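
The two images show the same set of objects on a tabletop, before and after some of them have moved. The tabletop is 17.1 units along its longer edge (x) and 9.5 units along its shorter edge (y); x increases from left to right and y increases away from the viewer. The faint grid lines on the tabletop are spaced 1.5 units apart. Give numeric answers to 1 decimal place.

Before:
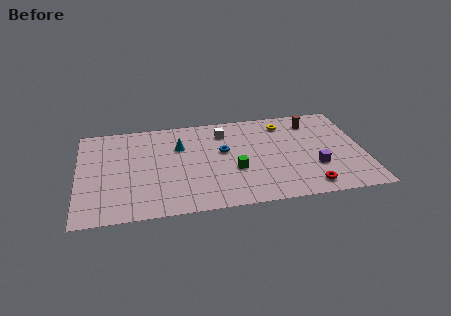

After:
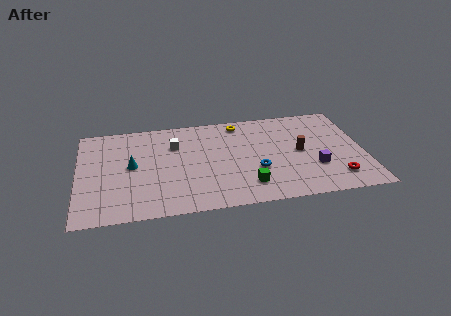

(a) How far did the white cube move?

3.1

The white cube was near (8.8, 7.5) before and (5.8, 6.7) after, so it travelled √(3.0² + 0.8²) ≈ 3.1 units.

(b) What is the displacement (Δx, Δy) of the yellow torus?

(-2.7, 0.5)

From the two frames, the yellow torus sits at roughly (12.5, 7.8) before and (9.8, 8.3) after.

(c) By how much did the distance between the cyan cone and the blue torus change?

+4.8

Before: roughly 2.8 units apart; after: 7.6. That's 4.8 units further apart.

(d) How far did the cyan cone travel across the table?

3.3

From (6.1, 6.5) to (3.2, 5.0), the cyan cone covered √(2.9² + 1.5²) ≈ 3.3 units.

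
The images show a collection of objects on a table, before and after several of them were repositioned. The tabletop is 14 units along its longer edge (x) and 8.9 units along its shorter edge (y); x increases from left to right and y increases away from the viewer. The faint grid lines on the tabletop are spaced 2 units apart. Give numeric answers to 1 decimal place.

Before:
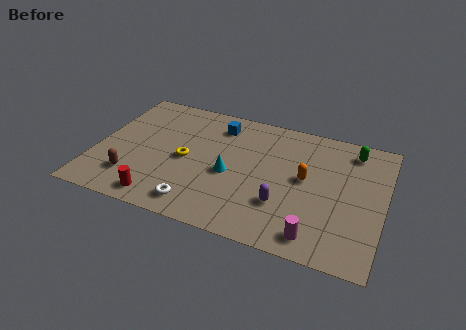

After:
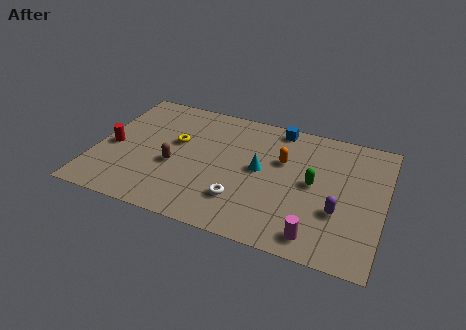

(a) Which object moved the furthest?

the red cylinder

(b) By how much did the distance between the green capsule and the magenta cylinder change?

-3.0

Before: roughly 6.4 units apart; after: 3.4. That's 3.0 units closer together.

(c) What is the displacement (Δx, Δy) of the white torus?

(2.0, 1.0)

The white torus was at about (5.3, 1.3) and moved to about (7.3, 2.3).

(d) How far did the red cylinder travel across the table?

4.0

The red cylinder was near (3.5, 1.1) before and (0.8, 4.0) after, so it travelled √(2.7² + 2.9²) ≈ 4.0 units.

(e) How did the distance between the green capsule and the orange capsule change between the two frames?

-1.5

They were about 3.4 units apart before and 1.9 after — 1.5 units closer together.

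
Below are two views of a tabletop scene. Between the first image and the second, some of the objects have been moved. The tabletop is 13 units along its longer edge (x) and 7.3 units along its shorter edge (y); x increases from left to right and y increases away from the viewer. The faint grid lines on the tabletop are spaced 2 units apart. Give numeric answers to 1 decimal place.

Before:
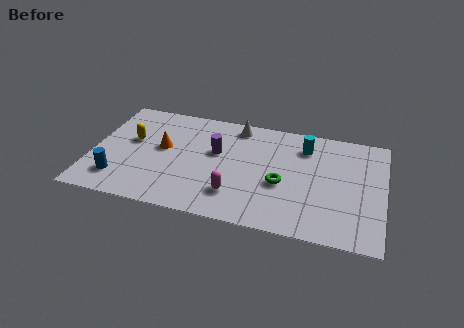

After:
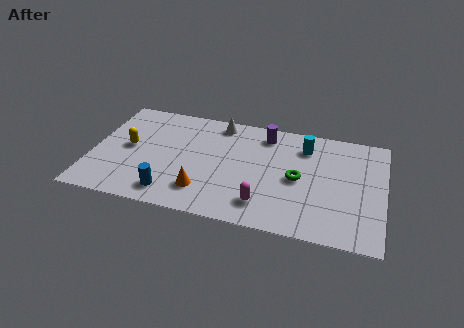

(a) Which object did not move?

the cyan cylinder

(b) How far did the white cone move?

0.8

The white cone was near (6.3, 6.4) before and (5.5, 6.4) after, so it travelled √(0.8² + 0.0²) ≈ 0.8 units.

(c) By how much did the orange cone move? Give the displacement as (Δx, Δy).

(2.0, -2.4)

The orange cone started near (3.1, 4.1) and ended near (5.1, 1.7).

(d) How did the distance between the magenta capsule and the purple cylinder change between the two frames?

+1.8

They were about 2.8 units apart before and 4.6 after — 1.8 units further apart.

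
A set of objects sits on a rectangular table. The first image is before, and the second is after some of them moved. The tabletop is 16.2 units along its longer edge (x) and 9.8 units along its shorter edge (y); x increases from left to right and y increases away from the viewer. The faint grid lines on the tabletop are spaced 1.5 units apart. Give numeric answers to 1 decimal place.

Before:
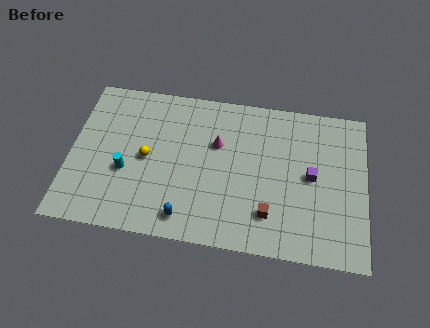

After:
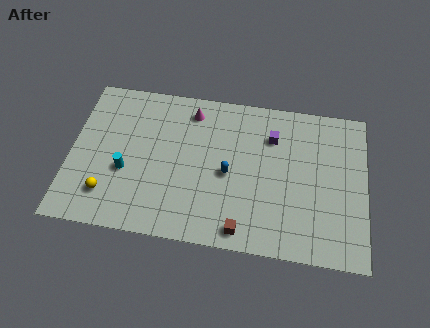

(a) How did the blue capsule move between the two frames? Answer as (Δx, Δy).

(2.2, 3.1)

The blue capsule started near (6.5, 1.4) and ended near (8.7, 4.5).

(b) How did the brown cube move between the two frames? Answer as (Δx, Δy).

(-1.4, -1.2)

The brown cube started near (11.0, 2.3) and ended near (9.6, 1.1).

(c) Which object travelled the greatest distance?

the blue capsule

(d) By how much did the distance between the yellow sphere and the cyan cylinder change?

+0.3

The distance was about 1.5 in the first image and 1.8 in the second, so they moved 0.3 units further apart.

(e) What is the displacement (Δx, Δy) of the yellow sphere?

(-2.0, -2.6)

The yellow sphere was at about (4.2, 4.8) and moved to about (2.2, 2.2).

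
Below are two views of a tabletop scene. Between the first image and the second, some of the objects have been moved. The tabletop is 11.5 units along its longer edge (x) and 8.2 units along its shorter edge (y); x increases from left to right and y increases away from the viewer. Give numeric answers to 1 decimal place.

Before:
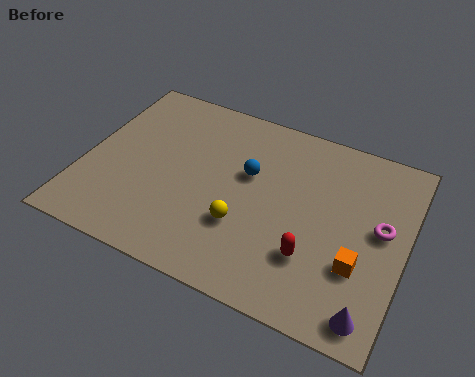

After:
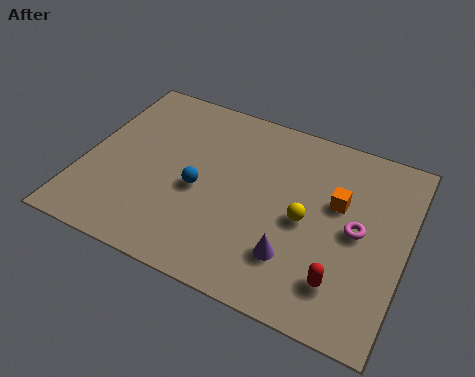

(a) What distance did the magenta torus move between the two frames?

0.9

The magenta torus was near (10.6, 4.5) before and (9.8, 4.1) after, so it travelled √(0.8² + 0.4²) ≈ 0.9 units.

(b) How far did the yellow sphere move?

2.4

The yellow sphere was near (5.9, 2.7) before and (8.0, 3.8) after, so it travelled √(2.1² + 1.1²) ≈ 2.4 units.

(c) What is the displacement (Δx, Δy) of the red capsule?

(1.1, -0.6)

From the two frames, the red capsule sits at roughly (8.4, 2.4) before and (9.5, 1.8) after.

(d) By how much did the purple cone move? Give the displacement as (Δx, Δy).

(-2.8, 1.1)

The purple cone started near (10.6, 1.0) and ended near (7.8, 2.1).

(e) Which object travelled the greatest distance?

the purple cone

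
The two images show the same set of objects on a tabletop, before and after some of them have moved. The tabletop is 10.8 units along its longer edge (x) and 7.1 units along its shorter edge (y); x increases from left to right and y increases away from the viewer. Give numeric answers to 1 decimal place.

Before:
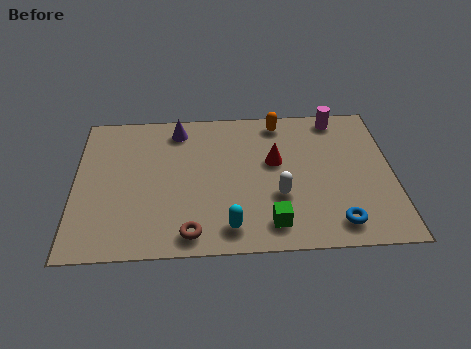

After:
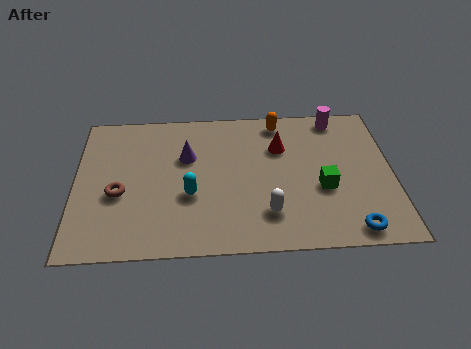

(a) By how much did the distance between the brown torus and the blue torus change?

+3.2

They were about 4.9 units apart before and 8.1 after — 3.2 units further apart.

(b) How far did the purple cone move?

1.4

From (3.5, 6.0) to (3.8, 4.6), the purple cone covered √(0.3² + 1.4²) ≈ 1.4 units.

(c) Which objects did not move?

the magenta cylinder and the orange capsule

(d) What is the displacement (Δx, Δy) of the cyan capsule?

(-1.3, 1.6)

The cyan capsule started near (5.2, 1.1) and ended near (3.9, 2.7).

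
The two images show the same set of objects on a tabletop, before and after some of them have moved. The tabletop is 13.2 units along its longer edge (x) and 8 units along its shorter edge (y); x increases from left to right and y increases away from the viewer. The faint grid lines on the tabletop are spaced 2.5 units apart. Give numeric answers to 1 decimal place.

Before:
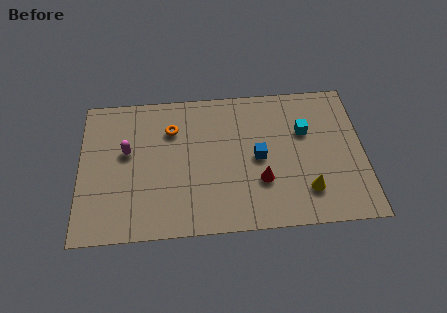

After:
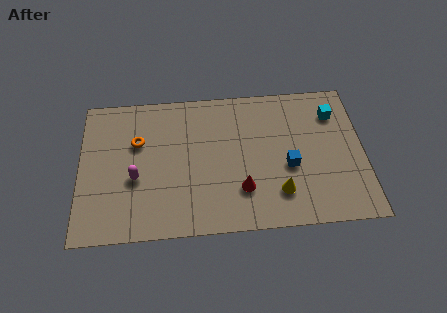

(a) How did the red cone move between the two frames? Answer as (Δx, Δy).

(-0.9, -0.4)

The red cone started near (8.4, 2.6) and ended near (7.5, 2.2).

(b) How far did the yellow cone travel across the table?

1.3

From (10.5, 1.9) to (9.2, 1.9), the yellow cone covered √(1.3² + 0.0²) ≈ 1.3 units.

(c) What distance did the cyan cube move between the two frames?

1.7

From (10.5, 5.2) to (11.9, 6.1), the cyan cube covered √(1.4² + 0.9²) ≈ 1.7 units.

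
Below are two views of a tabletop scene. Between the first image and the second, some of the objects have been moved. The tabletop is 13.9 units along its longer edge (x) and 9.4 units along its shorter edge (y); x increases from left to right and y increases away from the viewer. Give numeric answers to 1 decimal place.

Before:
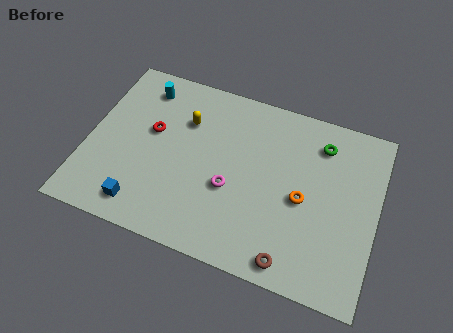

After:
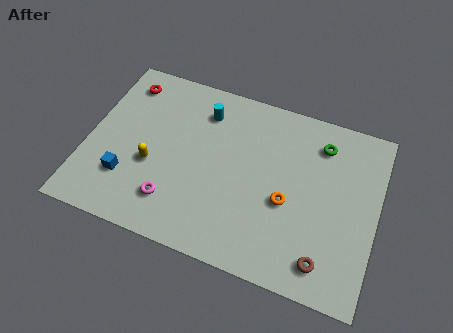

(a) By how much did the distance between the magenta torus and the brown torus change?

+3.1

Before: roughly 4.2 units apart; after: 7.3. That's 3.1 units further apart.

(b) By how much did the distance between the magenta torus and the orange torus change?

+2.1

Before: roughly 3.5 units apart; after: 5.6. That's 2.1 units further apart.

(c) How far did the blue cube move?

1.5

From (3.0, 1.4) to (2.1, 2.6), the blue cube covered √(0.9² + 1.2²) ≈ 1.5 units.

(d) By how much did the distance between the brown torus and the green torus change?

-0.5

They were about 6.5 units apart before and 6.0 after — 0.5 units closer together.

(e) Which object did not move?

the green torus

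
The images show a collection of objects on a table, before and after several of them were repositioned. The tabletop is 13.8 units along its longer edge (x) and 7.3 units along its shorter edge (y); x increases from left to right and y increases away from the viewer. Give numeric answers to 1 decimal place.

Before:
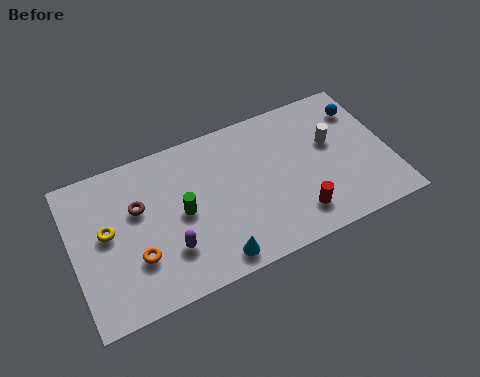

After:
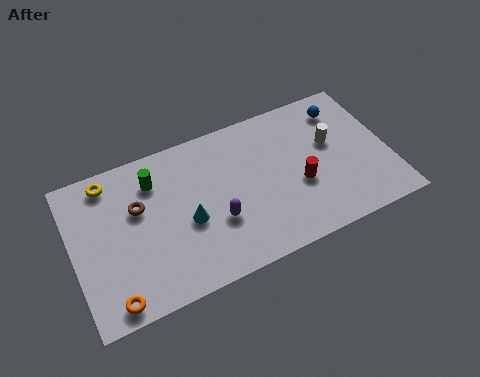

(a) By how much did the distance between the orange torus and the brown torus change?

+1.8

The distance was about 2.3 in the first image and 4.1 in the second, so they moved 1.8 units further apart.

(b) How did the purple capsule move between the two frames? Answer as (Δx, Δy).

(2.1, 0.5)

The purple capsule started near (4.0, 2.1) and ended near (6.1, 2.6).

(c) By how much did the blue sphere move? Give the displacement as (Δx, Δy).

(-0.8, 0.3)

The blue sphere started near (12.9, 5.6) and ended near (12.1, 5.9).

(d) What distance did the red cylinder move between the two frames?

1.4

From (9.5, 1.5) to (9.8, 2.9), the red cylinder covered √(0.3² + 1.4²) ≈ 1.4 units.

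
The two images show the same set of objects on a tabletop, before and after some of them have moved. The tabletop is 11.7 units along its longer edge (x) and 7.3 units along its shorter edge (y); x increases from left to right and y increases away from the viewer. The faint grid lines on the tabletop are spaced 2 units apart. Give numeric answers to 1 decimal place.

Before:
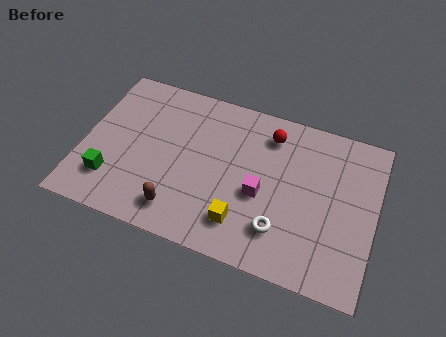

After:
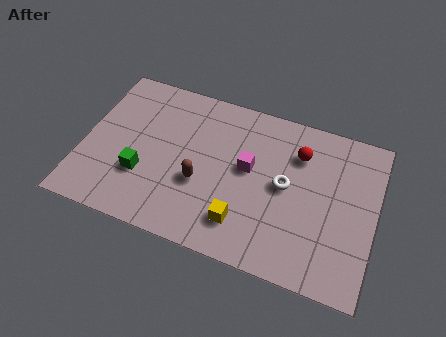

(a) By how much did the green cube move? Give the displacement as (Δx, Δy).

(1.2, 0.6)

From the two frames, the green cube sits at roughly (1.3, 1.8) before and (2.5, 2.4) after.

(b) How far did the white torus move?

2.0

The white torus was near (8.1, 1.8) before and (8.1, 3.8) after, so it travelled √(0.0² + 2.0²) ≈ 2.0 units.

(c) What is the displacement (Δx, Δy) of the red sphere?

(1.2, -0.5)

The red sphere was at about (7.3, 5.9) and moved to about (8.5, 5.4).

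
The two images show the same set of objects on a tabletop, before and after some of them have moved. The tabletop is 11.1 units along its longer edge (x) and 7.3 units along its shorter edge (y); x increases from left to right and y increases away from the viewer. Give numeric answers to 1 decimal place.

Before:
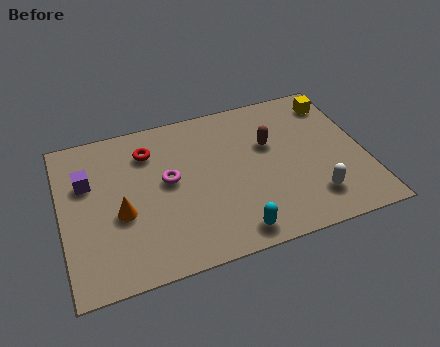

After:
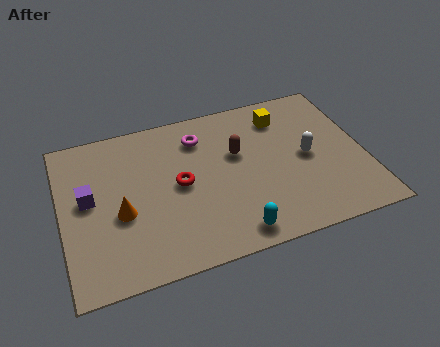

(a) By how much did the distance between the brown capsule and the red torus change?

-2.2

The distance was about 4.5 in the first image and 2.3 in the second, so they moved 2.2 units closer together.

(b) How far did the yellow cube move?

2.0

The yellow cube moved from about (10.3, 6.0) to (8.3, 5.8), a distance of √(2.0² + 0.2²) ≈ 2.0.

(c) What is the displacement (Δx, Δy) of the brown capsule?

(-1.2, -0.1)

From the two frames, the brown capsule sits at roughly (7.7, 4.6) before and (6.5, 4.5) after.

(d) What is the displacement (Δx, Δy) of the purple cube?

(0.0, -0.8)

From the two frames, the purple cube sits at roughly (1.0, 4.8) before and (1.0, 4.0) after.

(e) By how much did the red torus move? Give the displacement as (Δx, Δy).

(1.0, -1.9)

From the two frames, the red torus sits at roughly (3.3, 5.6) before and (4.3, 3.7) after.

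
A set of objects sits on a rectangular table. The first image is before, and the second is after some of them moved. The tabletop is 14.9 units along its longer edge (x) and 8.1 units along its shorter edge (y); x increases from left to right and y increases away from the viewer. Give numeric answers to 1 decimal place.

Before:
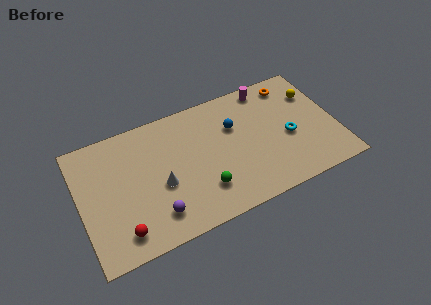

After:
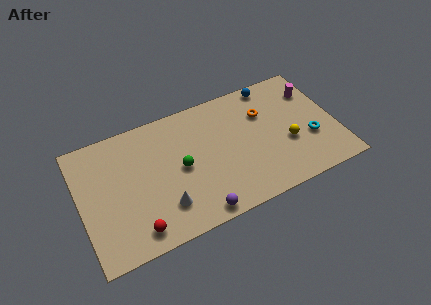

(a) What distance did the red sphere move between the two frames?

0.8

The red sphere was near (2.1, 1.4) before and (2.9, 1.2) after, so it travelled √(0.8² + 0.2²) ≈ 0.8 units.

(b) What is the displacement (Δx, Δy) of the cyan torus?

(1.2, -0.6)

From the two frames, the cyan torus sits at roughly (12.1, 3.5) before and (13.3, 2.9) after.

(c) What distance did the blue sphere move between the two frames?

3.1

From (9.1, 5.4) to (11.6, 7.3), the blue sphere covered √(2.5² + 1.9²) ≈ 3.1 units.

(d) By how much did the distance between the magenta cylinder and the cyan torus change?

-0.6

Before: roughly 3.8 units apart; after: 3.2. That's 0.6 units closer together.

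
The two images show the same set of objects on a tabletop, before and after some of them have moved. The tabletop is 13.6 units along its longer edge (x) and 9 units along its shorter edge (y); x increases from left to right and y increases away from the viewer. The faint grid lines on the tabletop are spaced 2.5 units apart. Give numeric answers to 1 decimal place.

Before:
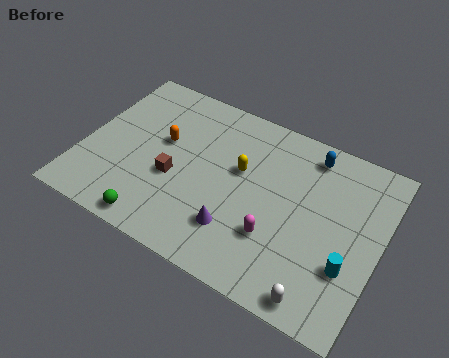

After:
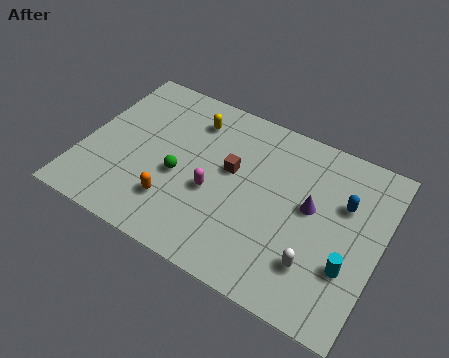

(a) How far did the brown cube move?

2.9

The brown cube moved from about (4.3, 3.6) to (6.7, 5.2), a distance of √(2.4² + 1.6²) ≈ 2.9.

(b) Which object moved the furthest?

the purple cone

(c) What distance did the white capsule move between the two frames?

1.5

From (11.4, 0.9) to (11.0, 2.3), the white capsule covered √(0.4² + 1.4²) ≈ 1.5 units.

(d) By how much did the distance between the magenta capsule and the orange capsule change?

-4.0

The distance was about 6.1 in the first image and 2.1 in the second, so they moved 4.0 units closer together.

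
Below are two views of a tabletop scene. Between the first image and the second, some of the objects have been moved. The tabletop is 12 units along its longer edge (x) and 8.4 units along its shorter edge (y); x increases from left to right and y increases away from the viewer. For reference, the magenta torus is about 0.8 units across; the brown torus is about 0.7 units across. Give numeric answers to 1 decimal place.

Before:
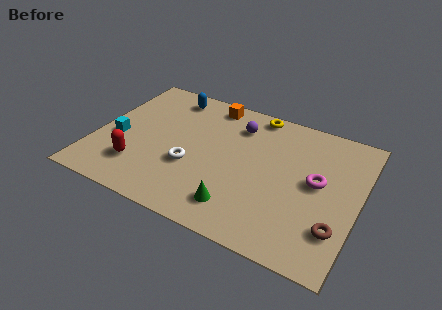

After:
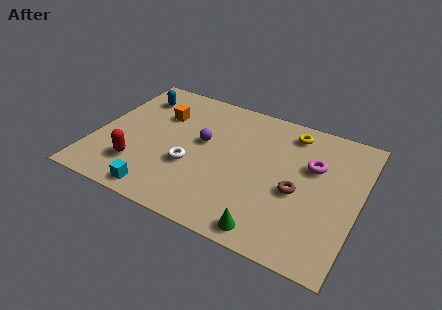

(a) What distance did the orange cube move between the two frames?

2.6

The orange cube was near (4.8, 7.4) before and (2.7, 5.8) after, so it travelled √(2.1² + 1.6²) ≈ 2.6 units.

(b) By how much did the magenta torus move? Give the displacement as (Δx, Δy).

(-0.3, 0.9)

The magenta torus started near (10.1, 4.5) and ended near (9.8, 5.4).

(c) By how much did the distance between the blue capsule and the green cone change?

+2.1

Before: roughly 6.9 units apart; after: 9.0. That's 2.1 units further apart.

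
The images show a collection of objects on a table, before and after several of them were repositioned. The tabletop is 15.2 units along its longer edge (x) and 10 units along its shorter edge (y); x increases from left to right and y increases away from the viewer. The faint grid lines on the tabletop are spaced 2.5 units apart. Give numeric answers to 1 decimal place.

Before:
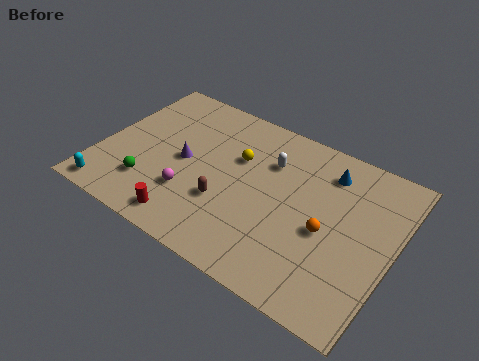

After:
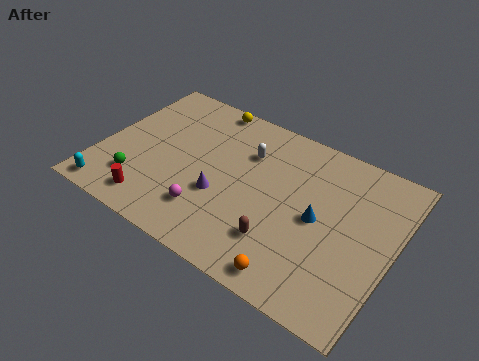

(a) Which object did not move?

the cyan capsule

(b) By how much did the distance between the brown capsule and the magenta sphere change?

+1.9

Before: roughly 1.8 units apart; after: 3.7. That's 1.9 units further apart.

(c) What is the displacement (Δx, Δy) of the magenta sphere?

(1.1, -0.6)

The magenta sphere was at about (5.0, 3.0) and moved to about (6.1, 2.4).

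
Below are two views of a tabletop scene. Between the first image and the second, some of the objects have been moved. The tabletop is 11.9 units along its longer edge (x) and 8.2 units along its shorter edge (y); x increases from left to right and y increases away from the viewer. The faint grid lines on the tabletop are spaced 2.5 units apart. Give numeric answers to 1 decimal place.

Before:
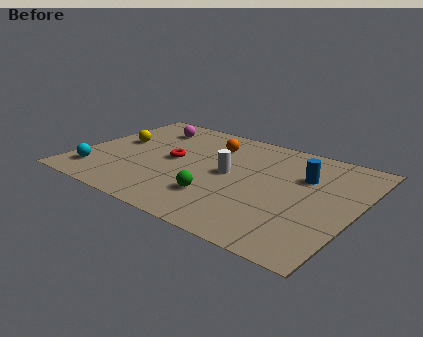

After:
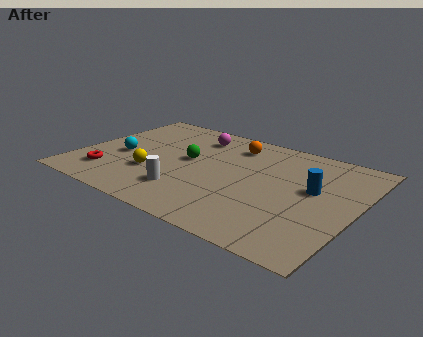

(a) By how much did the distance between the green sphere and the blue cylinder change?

+0.9

The distance was about 4.5 in the first image and 5.4 in the second, so they moved 0.9 units further apart.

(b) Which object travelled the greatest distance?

the red torus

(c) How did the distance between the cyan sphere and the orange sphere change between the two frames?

-0.8

Before: roughly 6.2 units apart; after: 5.4. That's 0.8 units closer together.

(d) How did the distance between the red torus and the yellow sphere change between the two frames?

-0.6

The distance was about 2.6 in the first image and 2.0 in the second, so they moved 0.6 units closer together.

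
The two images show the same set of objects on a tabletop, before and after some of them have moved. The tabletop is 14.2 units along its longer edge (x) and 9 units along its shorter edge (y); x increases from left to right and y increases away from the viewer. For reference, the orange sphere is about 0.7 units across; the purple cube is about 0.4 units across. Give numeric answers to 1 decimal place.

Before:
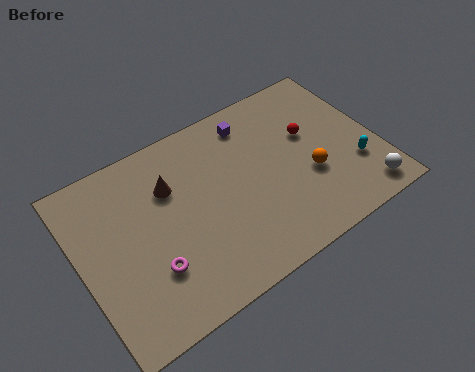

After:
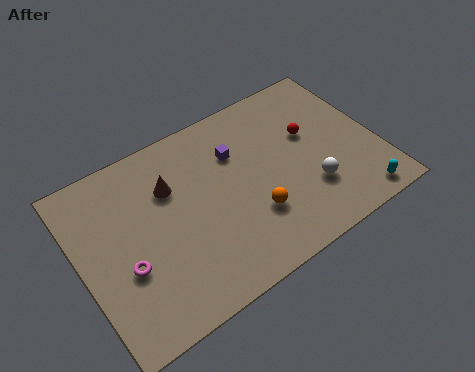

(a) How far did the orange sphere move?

3.0

The orange sphere moved from about (10.8, 3.4) to (7.9, 2.8), a distance of √(2.9² + 0.6²) ≈ 3.0.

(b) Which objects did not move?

the brown cone and the red sphere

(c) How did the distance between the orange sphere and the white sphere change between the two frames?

-0.3

The distance was about 3.1 in the first image and 2.8 in the second, so they moved 0.3 units closer together.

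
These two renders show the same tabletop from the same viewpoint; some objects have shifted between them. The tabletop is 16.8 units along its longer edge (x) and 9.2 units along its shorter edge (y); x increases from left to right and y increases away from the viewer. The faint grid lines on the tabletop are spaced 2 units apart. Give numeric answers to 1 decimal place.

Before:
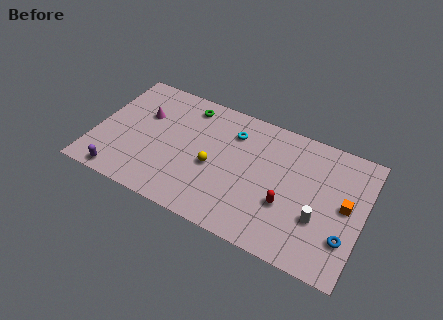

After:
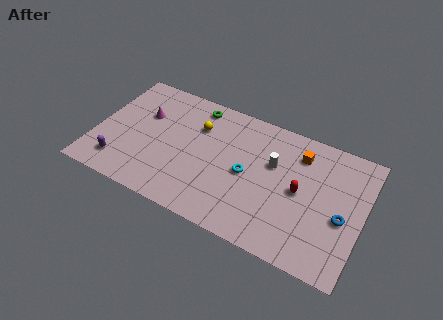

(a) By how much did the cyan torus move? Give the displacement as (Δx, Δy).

(1.2, -2.6)

The cyan torus started near (8.4, 7.0) and ended near (9.6, 4.4).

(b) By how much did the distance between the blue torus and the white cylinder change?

+3.1

Before: roughly 1.8 units apart; after: 4.9. That's 3.1 units further apart.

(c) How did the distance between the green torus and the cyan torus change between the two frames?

+2.1

The distance was about 3.1 in the first image and 5.2 in the second, so they moved 2.1 units further apart.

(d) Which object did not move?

the magenta cone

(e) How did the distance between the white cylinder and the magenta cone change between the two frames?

-3.4

Before: roughly 11.7 units apart; after: 8.3. That's 3.4 units closer together.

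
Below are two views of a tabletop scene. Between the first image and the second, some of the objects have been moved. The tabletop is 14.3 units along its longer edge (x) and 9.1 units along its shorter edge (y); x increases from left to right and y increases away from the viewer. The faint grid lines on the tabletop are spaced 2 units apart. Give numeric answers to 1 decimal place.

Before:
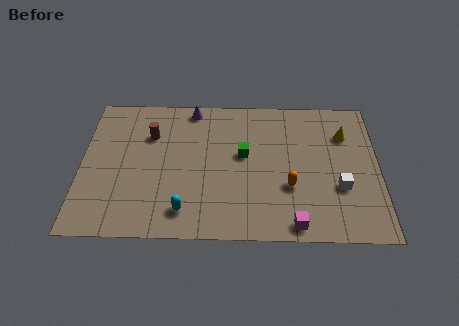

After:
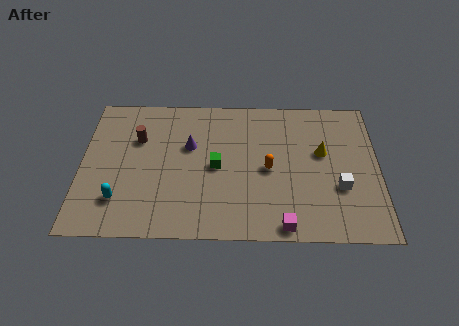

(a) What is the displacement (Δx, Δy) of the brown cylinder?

(-0.6, -0.3)

From the two frames, the brown cylinder sits at roughly (3.3, 6.4) before and (2.7, 6.1) after.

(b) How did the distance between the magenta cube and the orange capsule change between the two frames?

+1.3

The distance was about 2.3 in the first image and 3.6 in the second, so they moved 1.3 units further apart.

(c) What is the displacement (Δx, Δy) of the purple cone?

(-0.1, -2.5)

From the two frames, the purple cone sits at roughly (5.3, 8.2) before and (5.2, 5.7) after.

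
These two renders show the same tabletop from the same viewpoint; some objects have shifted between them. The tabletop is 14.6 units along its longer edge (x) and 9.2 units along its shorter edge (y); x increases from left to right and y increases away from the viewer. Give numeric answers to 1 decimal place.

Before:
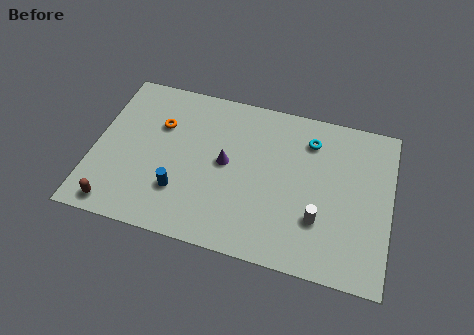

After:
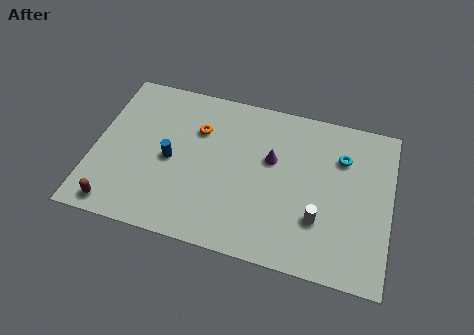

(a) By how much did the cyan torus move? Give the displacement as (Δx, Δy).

(1.6, -0.6)

From the two frames, the cyan torus sits at roughly (10.5, 7.2) before and (12.1, 6.6) after.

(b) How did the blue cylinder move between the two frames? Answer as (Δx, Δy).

(-0.6, 1.7)

The blue cylinder started near (4.4, 2.6) and ended near (3.8, 4.3).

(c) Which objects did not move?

the brown capsule and the white cylinder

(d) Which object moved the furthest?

the purple cone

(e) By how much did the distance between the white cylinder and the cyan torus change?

-0.6

Before: roughly 4.5 units apart; after: 3.9. That's 0.6 units closer together.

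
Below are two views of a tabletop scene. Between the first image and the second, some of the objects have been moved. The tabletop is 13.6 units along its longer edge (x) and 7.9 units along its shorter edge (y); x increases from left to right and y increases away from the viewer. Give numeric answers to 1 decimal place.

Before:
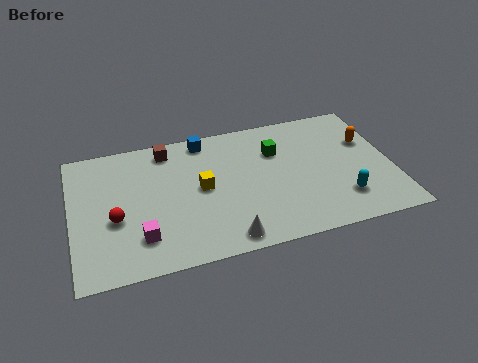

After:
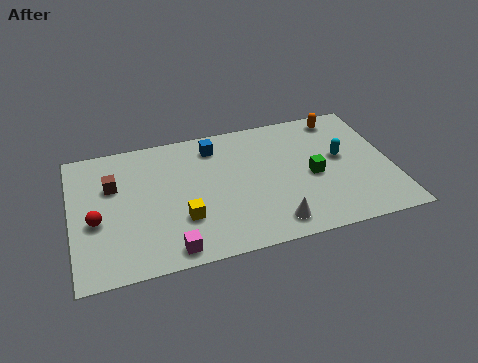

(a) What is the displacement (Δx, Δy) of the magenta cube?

(1.2, -1.0)

The magenta cube started near (2.8, 1.9) and ended near (4.0, 0.9).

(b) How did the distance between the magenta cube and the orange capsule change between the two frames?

-0.6

They were about 10.4 units apart before and 9.8 after — 0.6 units closer together.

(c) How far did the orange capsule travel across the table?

2.1

The orange capsule was near (12.7, 5.1) before and (11.7, 6.9) after, so it travelled √(1.0² + 1.8²) ≈ 2.1 units.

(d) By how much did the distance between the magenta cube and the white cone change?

+0.7

The distance was about 3.6 in the first image and 4.3 in the second, so they moved 0.7 units further apart.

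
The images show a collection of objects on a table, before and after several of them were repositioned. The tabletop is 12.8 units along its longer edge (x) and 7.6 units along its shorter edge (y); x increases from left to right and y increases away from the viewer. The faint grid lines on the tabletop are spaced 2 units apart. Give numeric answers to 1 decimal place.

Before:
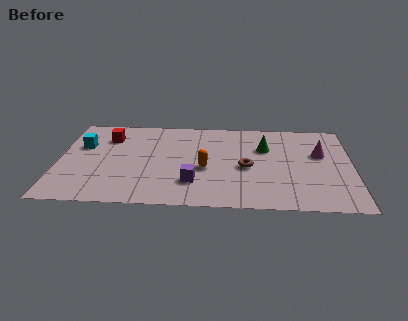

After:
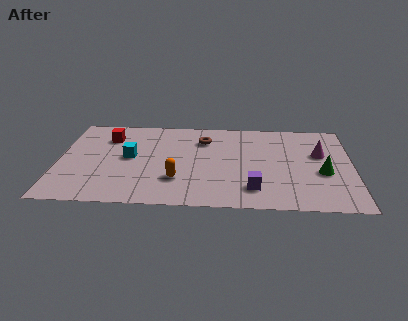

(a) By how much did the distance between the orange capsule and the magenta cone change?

+1.5

The distance was about 5.2 in the first image and 6.7 in the second, so they moved 1.5 units further apart.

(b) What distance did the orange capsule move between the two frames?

1.6

The orange capsule was near (6.4, 3.2) before and (5.2, 2.2) after, so it travelled √(1.2² + 1.0²) ≈ 1.6 units.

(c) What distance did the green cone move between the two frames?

3.2

The green cone was near (9.0, 5.1) before and (11.5, 3.1) after, so it travelled √(2.5² + 2.0²) ≈ 3.2 units.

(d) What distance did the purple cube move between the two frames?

2.6

From (5.9, 2.0) to (8.5, 1.6), the purple cube covered √(2.6² + 0.4²) ≈ 2.6 units.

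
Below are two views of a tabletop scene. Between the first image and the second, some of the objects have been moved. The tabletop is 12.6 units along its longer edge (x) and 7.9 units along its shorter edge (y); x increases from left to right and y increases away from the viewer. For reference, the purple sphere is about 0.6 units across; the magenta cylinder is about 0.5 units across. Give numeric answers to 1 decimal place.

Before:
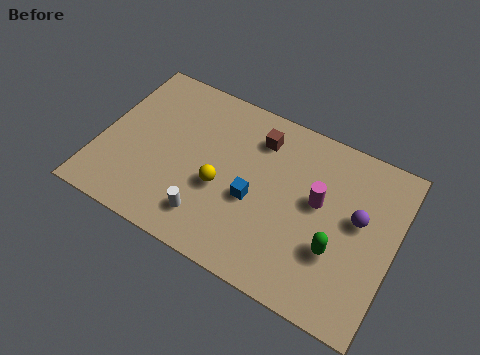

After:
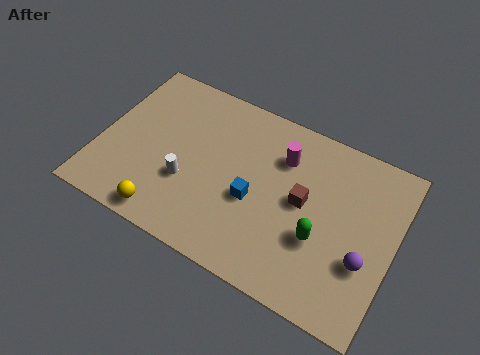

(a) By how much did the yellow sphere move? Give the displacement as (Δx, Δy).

(-2.0, -2.3)

The yellow sphere was at about (5.3, 3.2) and moved to about (3.3, 0.9).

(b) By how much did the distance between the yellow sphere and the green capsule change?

+1.6

The distance was about 5.0 in the first image and 6.6 in the second, so they moved 1.6 units further apart.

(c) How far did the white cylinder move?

1.6

From (5.0, 1.6) to (3.9, 2.8), the white cylinder covered √(1.1² + 1.2²) ≈ 1.6 units.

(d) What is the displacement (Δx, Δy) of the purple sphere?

(0.5, -1.7)

The purple sphere started near (11.0, 4.5) and ended near (11.5, 2.8).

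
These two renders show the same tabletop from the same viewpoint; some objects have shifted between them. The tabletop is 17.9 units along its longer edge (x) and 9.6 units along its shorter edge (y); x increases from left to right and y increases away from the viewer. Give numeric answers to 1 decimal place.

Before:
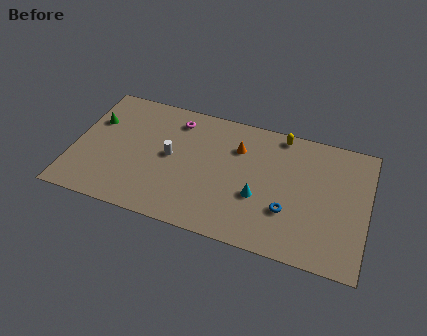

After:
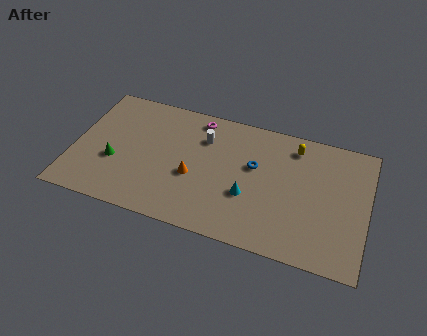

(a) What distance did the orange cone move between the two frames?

3.9

The orange cone was near (9.9, 6.9) before and (7.4, 3.9) after, so it travelled √(2.5² + 3.0²) ≈ 3.9 units.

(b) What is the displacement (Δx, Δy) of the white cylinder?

(1.9, 2.0)

The white cylinder started near (5.9, 5.0) and ended near (7.8, 7.0).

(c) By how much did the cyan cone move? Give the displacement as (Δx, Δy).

(-0.6, -0.1)

From the two frames, the cyan cone sits at roughly (11.4, 3.6) before and (10.8, 3.5) after.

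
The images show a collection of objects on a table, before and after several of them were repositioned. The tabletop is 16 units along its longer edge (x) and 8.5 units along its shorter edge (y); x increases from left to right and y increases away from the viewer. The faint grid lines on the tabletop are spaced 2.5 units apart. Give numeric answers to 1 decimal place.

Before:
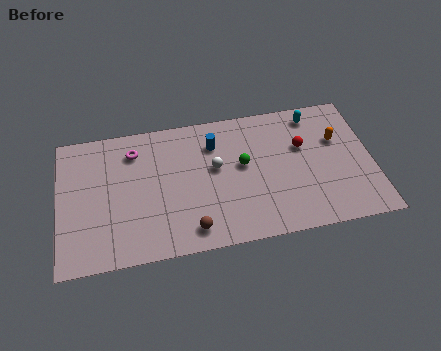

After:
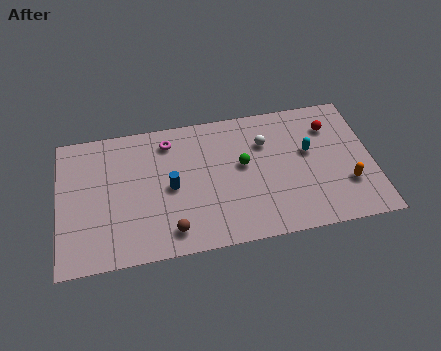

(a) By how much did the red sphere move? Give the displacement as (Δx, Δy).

(1.5, 1.0)

From the two frames, the red sphere sits at roughly (12.5, 5.4) before and (14.0, 6.4) after.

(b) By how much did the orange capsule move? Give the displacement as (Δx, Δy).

(0.3, -2.9)

The orange capsule was at about (14.3, 5.5) and moved to about (14.6, 2.6).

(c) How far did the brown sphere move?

1.0

From (6.6, 1.3) to (5.6, 1.4), the brown sphere covered √(1.0² + 0.1²) ≈ 1.0 units.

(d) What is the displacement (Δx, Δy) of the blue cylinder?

(-2.3, -2.3)

From the two frames, the blue cylinder sits at roughly (8.0, 6.4) before and (5.7, 4.1) after.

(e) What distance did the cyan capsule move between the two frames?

2.3

The cyan capsule was near (13.2, 7.3) before and (12.8, 5.0) after, so it travelled √(0.4² + 2.3²) ≈ 2.3 units.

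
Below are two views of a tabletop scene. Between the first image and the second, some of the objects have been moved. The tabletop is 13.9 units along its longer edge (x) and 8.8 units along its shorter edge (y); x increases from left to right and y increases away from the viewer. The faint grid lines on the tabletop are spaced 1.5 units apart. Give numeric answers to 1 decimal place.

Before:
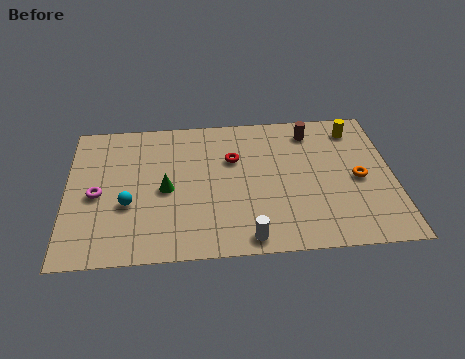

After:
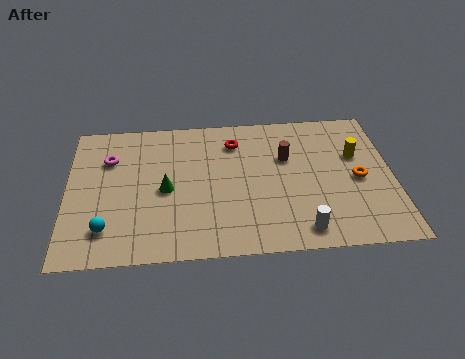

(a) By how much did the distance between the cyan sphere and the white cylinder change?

+2.7

The distance was about 5.5 in the first image and 8.2 in the second, so they moved 2.7 units further apart.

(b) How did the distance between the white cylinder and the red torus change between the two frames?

+1.4

Before: roughly 4.9 units apart; after: 6.3. That's 1.4 units further apart.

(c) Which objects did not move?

the green cone and the orange torus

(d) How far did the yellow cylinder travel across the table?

1.7

From (12.4, 7.3) to (12.4, 5.6), the yellow cylinder covered √(0.0² + 1.7²) ≈ 1.7 units.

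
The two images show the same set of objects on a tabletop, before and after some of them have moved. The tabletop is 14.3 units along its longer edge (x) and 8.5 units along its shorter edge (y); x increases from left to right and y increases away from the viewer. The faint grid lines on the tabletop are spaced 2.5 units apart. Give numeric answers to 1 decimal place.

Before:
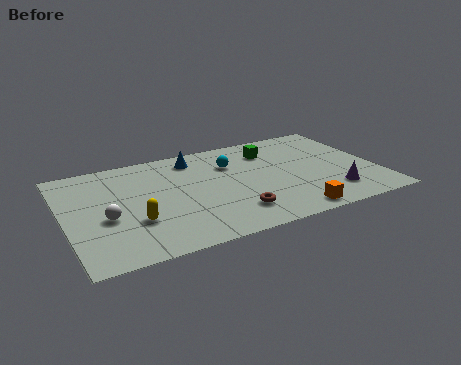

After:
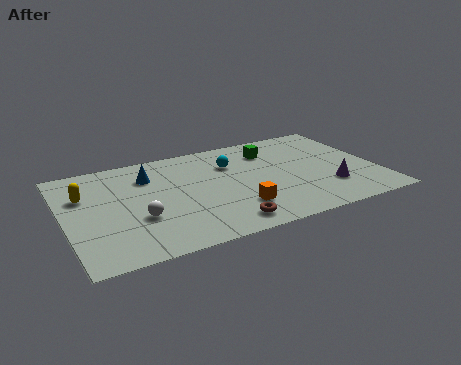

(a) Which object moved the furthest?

the yellow capsule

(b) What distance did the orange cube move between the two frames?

2.6

From (9.9, 0.9) to (7.6, 2.2), the orange cube covered √(2.3² + 1.3²) ≈ 2.6 units.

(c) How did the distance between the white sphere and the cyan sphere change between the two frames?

-1.0

The distance was about 6.5 in the first image and 5.5 in the second, so they moved 1.0 units closer together.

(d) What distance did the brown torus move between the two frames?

0.9

From (7.4, 1.9) to (6.9, 1.2), the brown torus covered √(0.5² + 0.7²) ≈ 0.9 units.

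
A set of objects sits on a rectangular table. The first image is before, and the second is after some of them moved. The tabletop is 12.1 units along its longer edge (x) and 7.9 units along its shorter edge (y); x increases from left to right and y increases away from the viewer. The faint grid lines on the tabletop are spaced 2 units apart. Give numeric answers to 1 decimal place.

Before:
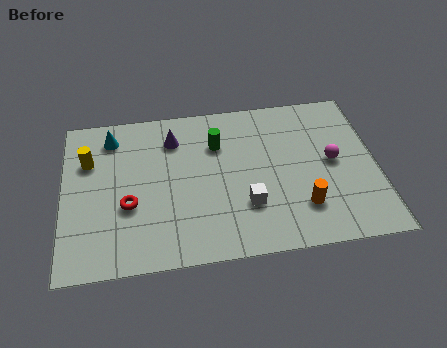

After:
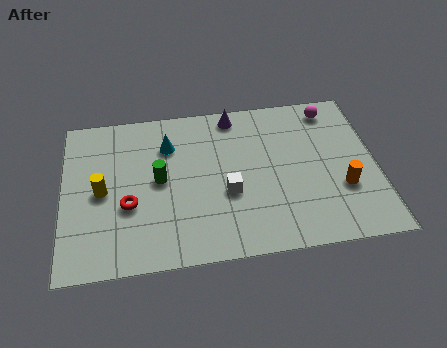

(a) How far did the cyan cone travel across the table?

2.3

The cyan cone was near (1.9, 6.5) before and (4.1, 5.8) after, so it travelled √(2.2² + 0.7²) ≈ 2.3 units.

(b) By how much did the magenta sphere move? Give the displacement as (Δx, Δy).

(0.1, 2.7)

From the two frames, the magenta sphere sits at roughly (10.4, 4.1) before and (10.5, 6.8) after.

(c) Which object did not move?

the red torus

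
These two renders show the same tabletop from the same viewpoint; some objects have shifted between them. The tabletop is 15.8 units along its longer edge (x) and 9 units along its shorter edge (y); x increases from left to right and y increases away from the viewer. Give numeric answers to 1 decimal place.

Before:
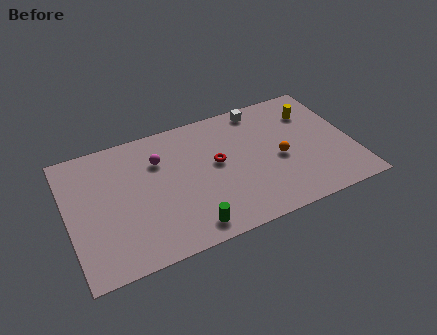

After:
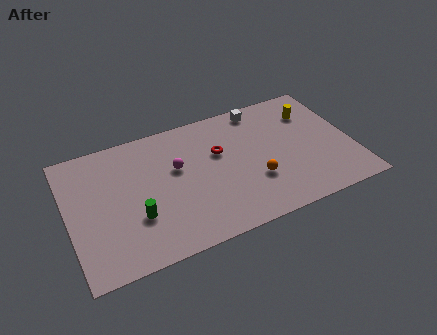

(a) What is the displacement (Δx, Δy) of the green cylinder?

(-2.7, 1.8)

The green cylinder started near (6.3, 1.2) and ended near (3.6, 3.0).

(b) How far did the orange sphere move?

1.8

The orange sphere was near (11.7, 4.0) before and (10.2, 3.0) after, so it travelled √(1.5² + 1.0²) ≈ 1.8 units.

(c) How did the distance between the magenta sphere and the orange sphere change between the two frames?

-2.1

They were about 6.9 units apart before and 4.8 after — 2.1 units closer together.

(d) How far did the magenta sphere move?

1.3

From (5.2, 6.4) to (6.1, 5.5), the magenta sphere covered √(0.9² + 0.9²) ≈ 1.3 units.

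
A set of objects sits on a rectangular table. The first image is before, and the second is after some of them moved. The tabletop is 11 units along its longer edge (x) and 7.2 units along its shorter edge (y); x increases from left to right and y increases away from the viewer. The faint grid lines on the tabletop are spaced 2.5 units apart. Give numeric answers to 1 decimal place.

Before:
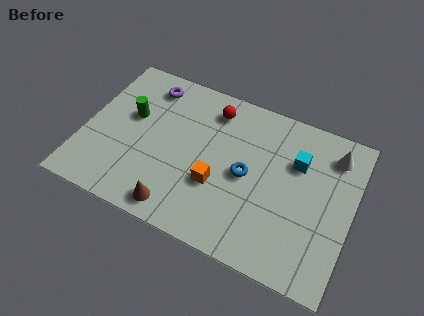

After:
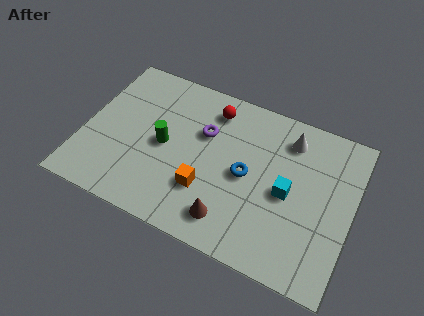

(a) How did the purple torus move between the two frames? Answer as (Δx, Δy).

(2.5, -1.3)

From the two frames, the purple torus sits at roughly (2.3, 6.0) before and (4.8, 4.7) after.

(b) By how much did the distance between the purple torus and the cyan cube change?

-2.6

They were about 6.4 units apart before and 3.8 after — 2.6 units closer together.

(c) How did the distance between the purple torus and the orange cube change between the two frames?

-2.2

Before: roughly 4.7 units apart; after: 2.5. That's 2.2 units closer together.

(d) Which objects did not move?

the red sphere and the blue torus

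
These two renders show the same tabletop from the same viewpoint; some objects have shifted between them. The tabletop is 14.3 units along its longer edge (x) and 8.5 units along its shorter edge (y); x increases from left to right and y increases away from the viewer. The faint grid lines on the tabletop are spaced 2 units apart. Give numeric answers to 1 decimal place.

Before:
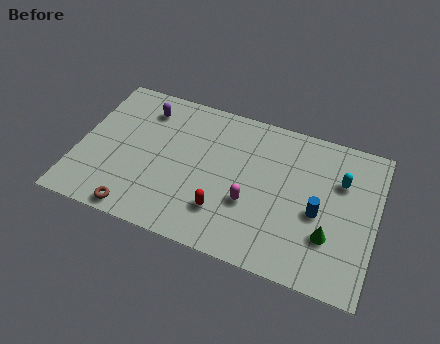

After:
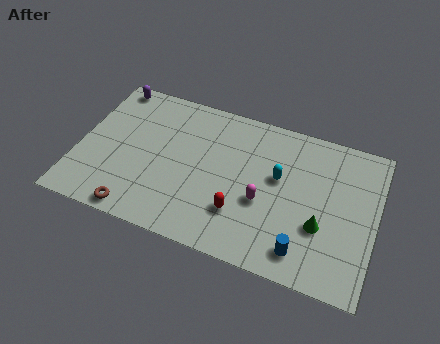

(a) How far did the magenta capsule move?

0.7

From (8.4, 3.1) to (9.0, 3.4), the magenta capsule covered √(0.6² + 0.3²) ≈ 0.7 units.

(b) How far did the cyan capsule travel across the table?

3.0

From (12.5, 5.8) to (9.6, 5.0), the cyan capsule covered √(2.9² + 0.8²) ≈ 3.0 units.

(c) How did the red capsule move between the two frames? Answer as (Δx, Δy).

(0.8, 0.2)

The red capsule was at about (7.2, 2.2) and moved to about (8.0, 2.4).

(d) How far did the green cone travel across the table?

0.6

The green cone was near (12.2, 2.6) before and (11.8, 3.0) after, so it travelled √(0.4² + 0.4²) ≈ 0.6 units.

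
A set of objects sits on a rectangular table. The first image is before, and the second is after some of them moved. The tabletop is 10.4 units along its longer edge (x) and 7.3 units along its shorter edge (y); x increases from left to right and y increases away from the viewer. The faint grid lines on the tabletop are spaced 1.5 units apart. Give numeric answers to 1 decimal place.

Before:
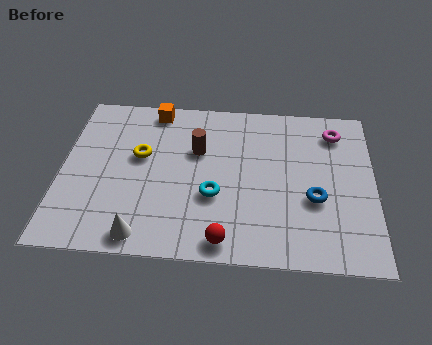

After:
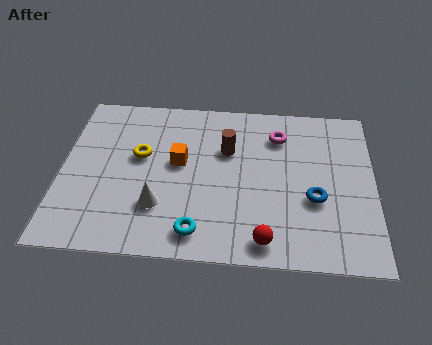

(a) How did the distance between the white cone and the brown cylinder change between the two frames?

-0.8

Before: roughly 4.3 units apart; after: 3.5. That's 0.8 units closer together.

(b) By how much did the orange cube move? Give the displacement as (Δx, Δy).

(0.9, -2.4)

From the two frames, the orange cube sits at roughly (3.0, 6.5) before and (3.9, 4.1) after.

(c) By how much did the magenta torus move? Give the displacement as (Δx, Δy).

(-1.9, -0.3)

From the two frames, the magenta torus sits at roughly (9.1, 5.9) before and (7.2, 5.6) after.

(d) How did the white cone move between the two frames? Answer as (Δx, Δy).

(0.5, 1.3)

The white cone started near (2.8, 0.8) and ended near (3.3, 2.1).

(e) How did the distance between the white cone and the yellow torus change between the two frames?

-1.2

They were about 3.5 units apart before and 2.3 after — 1.2 units closer together.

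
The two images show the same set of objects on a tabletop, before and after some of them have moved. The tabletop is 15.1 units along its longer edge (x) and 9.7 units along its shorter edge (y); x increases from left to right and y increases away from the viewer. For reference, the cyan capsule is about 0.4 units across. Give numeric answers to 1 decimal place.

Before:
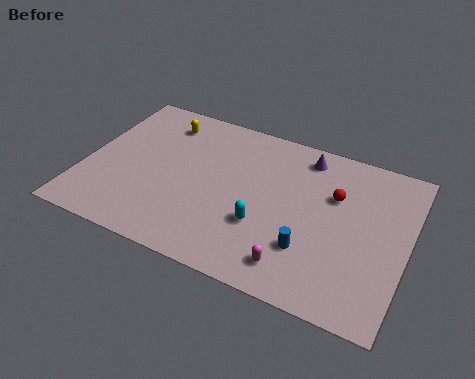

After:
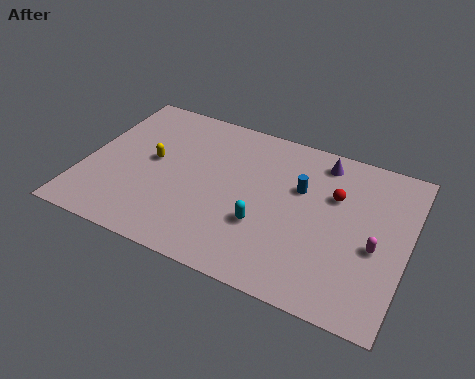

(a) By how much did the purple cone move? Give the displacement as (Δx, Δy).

(0.8, 0.0)

The purple cone was at about (10.0, 8.3) and moved to about (10.8, 8.3).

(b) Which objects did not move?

the cyan capsule and the red sphere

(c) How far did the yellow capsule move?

2.7

The yellow capsule was near (3.2, 7.9) before and (3.1, 5.2) after, so it travelled √(0.1² + 2.7²) ≈ 2.7 units.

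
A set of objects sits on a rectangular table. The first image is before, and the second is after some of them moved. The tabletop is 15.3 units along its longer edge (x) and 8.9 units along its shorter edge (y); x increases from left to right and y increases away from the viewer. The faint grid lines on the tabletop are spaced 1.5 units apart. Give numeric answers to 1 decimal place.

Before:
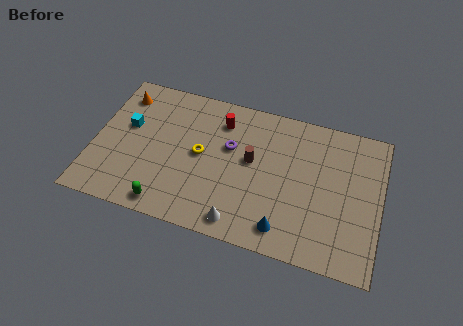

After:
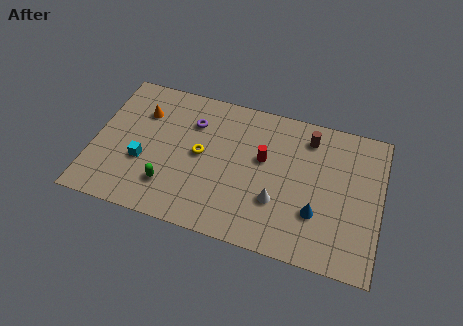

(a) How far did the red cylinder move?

2.9

From (6.6, 7.0) to (9.0, 5.3), the red cylinder covered √(2.4² + 1.7²) ≈ 2.9 units.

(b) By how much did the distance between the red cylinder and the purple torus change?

+2.5

They were about 1.6 units apart before and 4.1 after — 2.5 units further apart.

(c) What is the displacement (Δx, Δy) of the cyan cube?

(1.0, -2.0)

The cyan cube started near (1.7, 5.3) and ended near (2.7, 3.3).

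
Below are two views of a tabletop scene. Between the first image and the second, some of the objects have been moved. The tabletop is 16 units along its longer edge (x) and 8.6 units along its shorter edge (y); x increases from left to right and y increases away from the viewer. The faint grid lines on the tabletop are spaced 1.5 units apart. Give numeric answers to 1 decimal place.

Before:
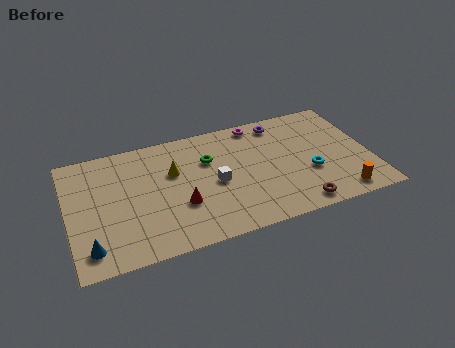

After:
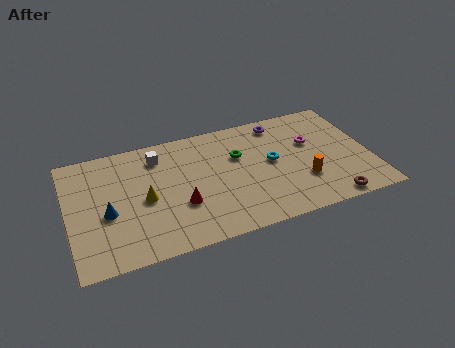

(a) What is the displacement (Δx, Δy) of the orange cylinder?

(-1.8, 1.6)

From the two frames, the orange cylinder sits at roughly (14.1, 1.1) before and (12.3, 2.7) after.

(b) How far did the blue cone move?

2.3

The blue cone moved from about (1.0, 1.5) to (2.0, 3.6), a distance of √(1.0² + 2.1²) ≈ 2.3.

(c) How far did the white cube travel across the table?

4.0

The white cube moved from about (7.7, 4.0) to (4.9, 6.9), a distance of √(2.8² + 2.9²) ≈ 4.0.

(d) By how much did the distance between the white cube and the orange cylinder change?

+1.5

The distance was about 7.0 in the first image and 8.5 in the second, so they moved 1.5 units further apart.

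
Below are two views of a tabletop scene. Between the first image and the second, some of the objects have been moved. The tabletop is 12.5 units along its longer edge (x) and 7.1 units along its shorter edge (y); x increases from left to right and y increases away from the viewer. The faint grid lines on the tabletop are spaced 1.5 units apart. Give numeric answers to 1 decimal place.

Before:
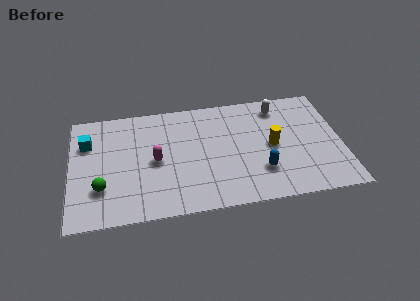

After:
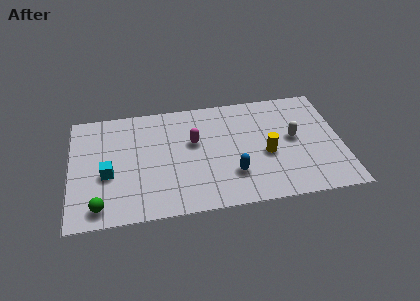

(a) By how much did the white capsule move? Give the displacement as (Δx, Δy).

(0.6, -2.1)

The white capsule was at about (9.7, 5.9) and moved to about (10.3, 3.8).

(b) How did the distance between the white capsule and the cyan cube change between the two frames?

-0.3

They were about 8.9 units apart before and 8.6 after — 0.3 units closer together.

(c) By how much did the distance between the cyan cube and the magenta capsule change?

+0.7

The distance was about 3.5 in the first image and 4.2 in the second, so they moved 0.7 units further apart.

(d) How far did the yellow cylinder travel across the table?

0.6

From (9.3, 3.5) to (9.0, 3.0), the yellow cylinder covered √(0.3² + 0.5²) ≈ 0.6 units.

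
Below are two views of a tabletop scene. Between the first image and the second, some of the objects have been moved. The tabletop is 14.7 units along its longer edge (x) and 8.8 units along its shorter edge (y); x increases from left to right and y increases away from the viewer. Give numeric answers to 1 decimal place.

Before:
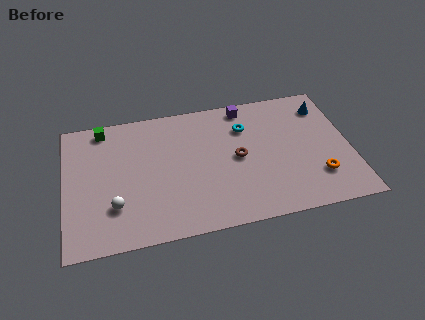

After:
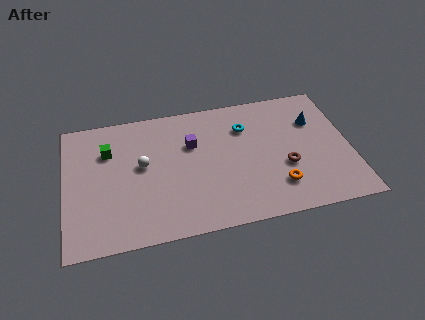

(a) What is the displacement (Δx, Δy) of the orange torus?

(-2.1, -0.2)

From the two frames, the orange torus sits at roughly (12.9, 2.3) before and (10.8, 2.1) after.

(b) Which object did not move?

the cyan torus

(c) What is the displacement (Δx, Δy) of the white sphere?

(1.5, 2.4)

From the two frames, the white sphere sits at roughly (2.5, 2.5) before and (4.0, 4.9) after.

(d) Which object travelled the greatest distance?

the purple cube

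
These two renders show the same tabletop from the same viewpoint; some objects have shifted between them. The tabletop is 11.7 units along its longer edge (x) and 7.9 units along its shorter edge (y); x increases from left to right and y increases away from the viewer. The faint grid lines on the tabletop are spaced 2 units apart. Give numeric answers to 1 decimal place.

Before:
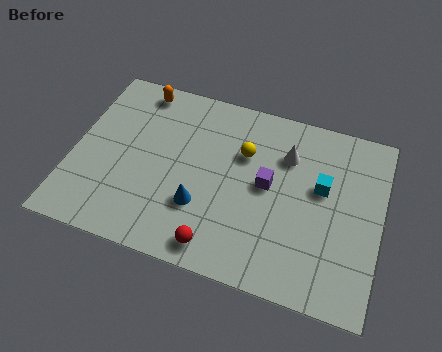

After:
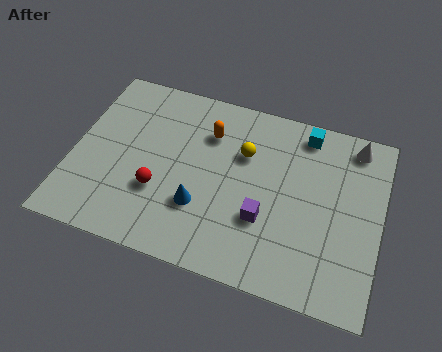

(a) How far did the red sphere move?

2.9

The red sphere moved from about (5.8, 1.0) to (3.4, 2.7), a distance of √(2.4² + 1.7²) ≈ 2.9.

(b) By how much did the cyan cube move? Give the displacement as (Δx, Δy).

(-0.8, 2.2)

The cyan cube started near (9.4, 4.7) and ended near (8.6, 6.9).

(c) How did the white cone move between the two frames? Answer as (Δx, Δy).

(2.5, 1.2)

The white cone was at about (8.0, 5.7) and moved to about (10.5, 6.9).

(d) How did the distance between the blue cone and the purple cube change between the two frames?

-0.5

The distance was about 2.9 in the first image and 2.4 in the second, so they moved 0.5 units closer together.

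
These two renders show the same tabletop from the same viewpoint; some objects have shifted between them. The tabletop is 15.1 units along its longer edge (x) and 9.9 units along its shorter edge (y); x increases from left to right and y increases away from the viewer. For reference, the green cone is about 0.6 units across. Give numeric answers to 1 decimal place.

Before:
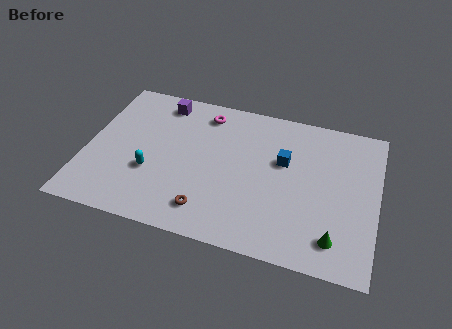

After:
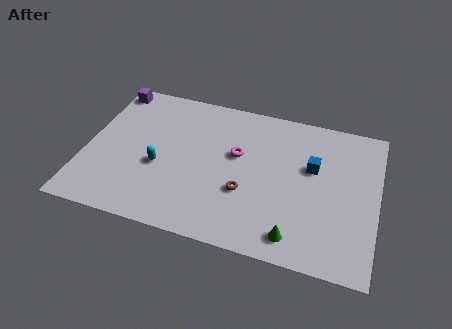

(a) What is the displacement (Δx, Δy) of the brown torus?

(1.8, 1.7)

From the two frames, the brown torus sits at roughly (6.6, 1.8) before and (8.4, 3.5) after.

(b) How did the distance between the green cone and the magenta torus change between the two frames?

-4.1

They were about 9.7 units apart before and 5.6 after — 4.1 units closer together.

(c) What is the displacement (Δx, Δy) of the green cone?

(-2.0, -0.4)

The green cone was at about (13.1, 1.8) and moved to about (11.1, 1.4).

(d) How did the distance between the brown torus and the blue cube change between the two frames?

-1.4

The distance was about 5.6 in the first image and 4.2 in the second, so they moved 1.4 units closer together.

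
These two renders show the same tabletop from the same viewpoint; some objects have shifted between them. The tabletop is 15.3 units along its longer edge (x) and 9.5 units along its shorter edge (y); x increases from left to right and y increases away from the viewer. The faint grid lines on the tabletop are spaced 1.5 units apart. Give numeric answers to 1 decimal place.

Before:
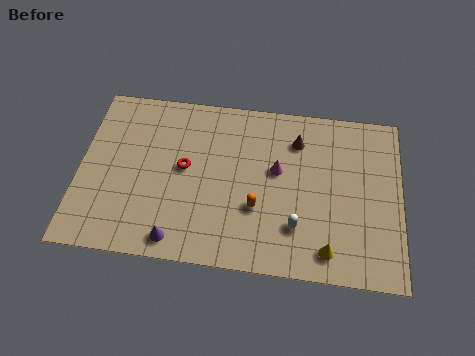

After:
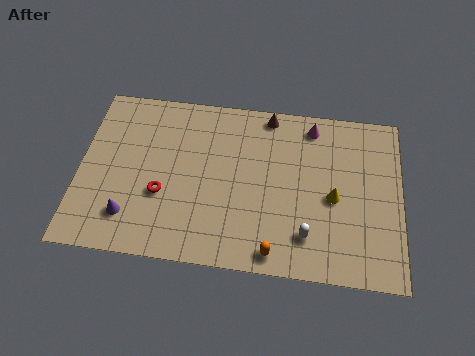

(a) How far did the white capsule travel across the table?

0.6

From (10.4, 2.5) to (10.9, 2.1), the white capsule covered √(0.5² + 0.4²) ≈ 0.6 units.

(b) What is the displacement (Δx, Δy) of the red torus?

(-1.0, -1.6)

From the two frames, the red torus sits at roughly (5.0, 5.1) before and (4.0, 3.5) after.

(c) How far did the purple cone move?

2.5

The purple cone moved from about (4.8, 1.1) to (2.5, 2.1), a distance of √(2.3² + 1.0²) ≈ 2.5.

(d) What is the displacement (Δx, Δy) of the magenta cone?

(1.6, 2.7)

The magenta cone started near (9.4, 5.5) and ended near (11.0, 8.2).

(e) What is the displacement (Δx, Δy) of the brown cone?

(-1.4, 1.3)

The brown cone started near (10.3, 7.3) and ended near (8.9, 8.6).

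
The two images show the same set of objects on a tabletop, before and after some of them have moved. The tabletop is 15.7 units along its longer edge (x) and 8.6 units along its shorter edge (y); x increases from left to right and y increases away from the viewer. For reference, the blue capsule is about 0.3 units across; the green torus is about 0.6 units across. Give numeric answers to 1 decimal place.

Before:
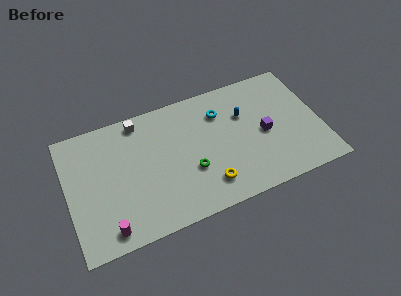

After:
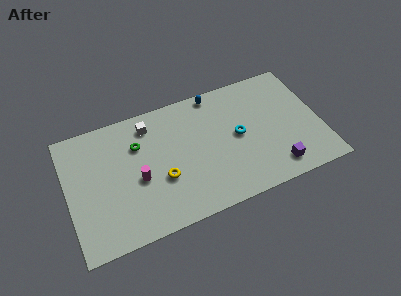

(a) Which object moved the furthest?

the green torus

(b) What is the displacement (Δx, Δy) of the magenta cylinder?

(2.1, 2.6)

The magenta cylinder was at about (2.2, 1.1) and moved to about (4.3, 3.7).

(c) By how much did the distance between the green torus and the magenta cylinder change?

-3.4

Before: roughly 5.7 units apart; after: 2.3. That's 3.4 units closer together.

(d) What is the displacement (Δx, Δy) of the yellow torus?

(-2.7, 1.4)

The yellow torus started near (8.4, 1.8) and ended near (5.7, 3.2).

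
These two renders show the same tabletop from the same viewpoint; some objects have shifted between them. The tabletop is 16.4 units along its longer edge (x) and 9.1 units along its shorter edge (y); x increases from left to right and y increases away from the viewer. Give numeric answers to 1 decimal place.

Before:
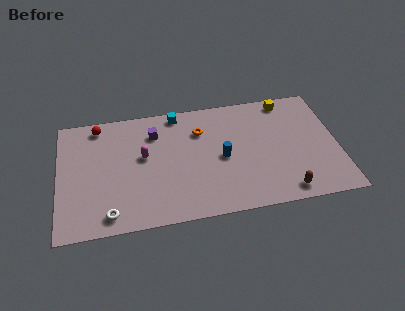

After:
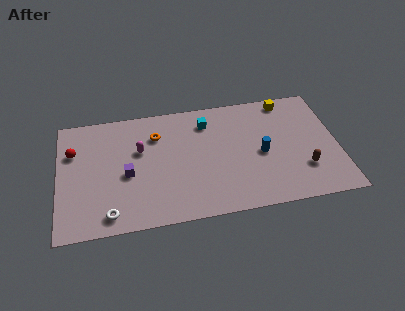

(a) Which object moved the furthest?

the purple cube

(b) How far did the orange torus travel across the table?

2.6

The orange torus moved from about (8.4, 6.6) to (5.8, 6.7), a distance of √(2.6² + 0.1²) ≈ 2.6.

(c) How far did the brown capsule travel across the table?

1.9

The brown capsule was near (13.1, 1.1) before and (14.3, 2.6) after, so it travelled √(1.2² + 1.5²) ≈ 1.9 units.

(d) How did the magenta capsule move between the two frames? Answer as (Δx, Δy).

(-0.2, 0.5)

The magenta capsule started near (5.0, 5.2) and ended near (4.8, 5.7).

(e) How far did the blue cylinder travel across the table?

2.3

The blue cylinder was near (9.6, 4.3) before and (11.9, 4.2) after, so it travelled √(2.3² + 0.1²) ≈ 2.3 units.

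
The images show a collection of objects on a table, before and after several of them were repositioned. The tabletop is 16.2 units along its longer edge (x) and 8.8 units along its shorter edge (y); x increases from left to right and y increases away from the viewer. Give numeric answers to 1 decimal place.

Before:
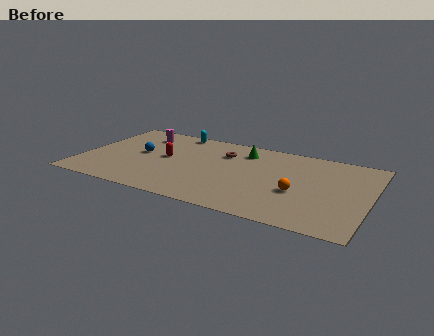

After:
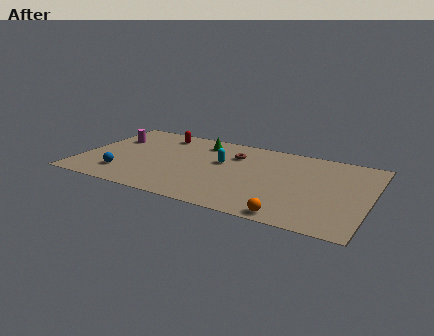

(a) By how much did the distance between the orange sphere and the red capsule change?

+2.8

Before: roughly 7.7 units apart; after: 10.5. That's 2.8 units further apart.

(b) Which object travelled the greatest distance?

the cyan capsule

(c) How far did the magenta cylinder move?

1.8

The magenta cylinder was near (2.9, 7.0) before and (1.4, 6.0) after, so it travelled √(1.5² + 1.0²) ≈ 1.8 units.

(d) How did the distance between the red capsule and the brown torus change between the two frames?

+1.0

Before: roughly 3.5 units apart; after: 4.5. That's 1.0 units further apart.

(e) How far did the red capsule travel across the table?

2.8

The red capsule was near (4.7, 4.7) before and (4.0, 7.4) after, so it travelled √(0.7² + 2.7²) ≈ 2.8 units.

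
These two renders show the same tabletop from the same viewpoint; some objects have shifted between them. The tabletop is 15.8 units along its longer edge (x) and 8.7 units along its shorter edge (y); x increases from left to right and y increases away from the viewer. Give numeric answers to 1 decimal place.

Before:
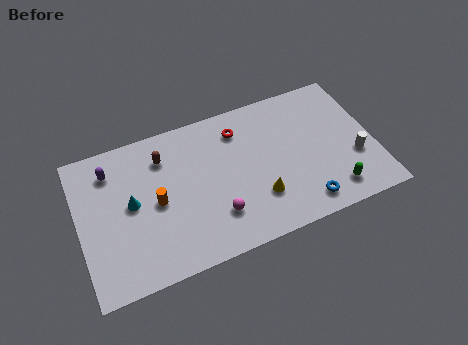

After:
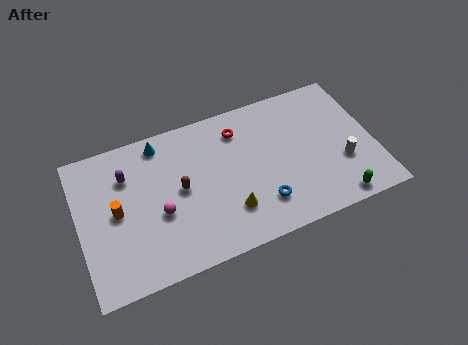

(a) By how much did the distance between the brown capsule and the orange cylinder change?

+0.8

The distance was about 2.6 in the first image and 3.4 in the second, so they moved 0.8 units further apart.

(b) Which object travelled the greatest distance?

the cyan cone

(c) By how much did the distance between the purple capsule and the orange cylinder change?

-1.5

The distance was about 3.5 in the first image and 2.0 in the second, so they moved 1.5 units closer together.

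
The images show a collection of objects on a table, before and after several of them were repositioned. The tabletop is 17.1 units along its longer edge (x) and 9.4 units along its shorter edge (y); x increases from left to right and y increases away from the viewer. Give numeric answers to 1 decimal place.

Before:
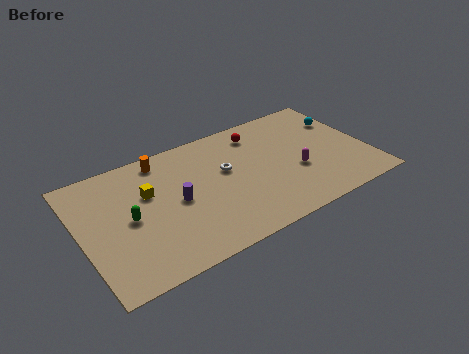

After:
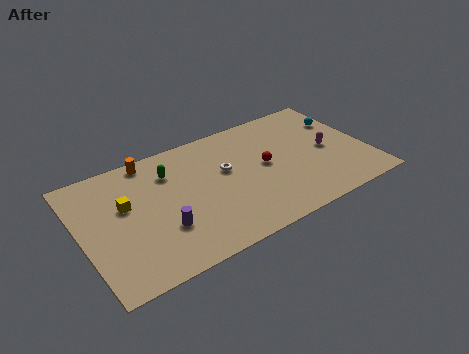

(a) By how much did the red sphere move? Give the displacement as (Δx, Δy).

(0.0, -2.8)

The red sphere started near (11.0, 7.7) and ended near (11.0, 4.9).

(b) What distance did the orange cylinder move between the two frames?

0.8

From (5.2, 8.2) to (4.5, 8.5), the orange cylinder covered √(0.7² + 0.3²) ≈ 0.8 units.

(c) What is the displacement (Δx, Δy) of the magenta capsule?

(2.1, 0.9)

The magenta capsule started near (12.7, 3.6) and ended near (14.8, 4.5).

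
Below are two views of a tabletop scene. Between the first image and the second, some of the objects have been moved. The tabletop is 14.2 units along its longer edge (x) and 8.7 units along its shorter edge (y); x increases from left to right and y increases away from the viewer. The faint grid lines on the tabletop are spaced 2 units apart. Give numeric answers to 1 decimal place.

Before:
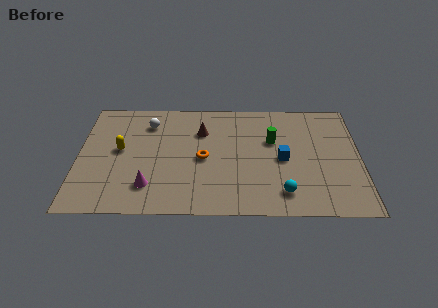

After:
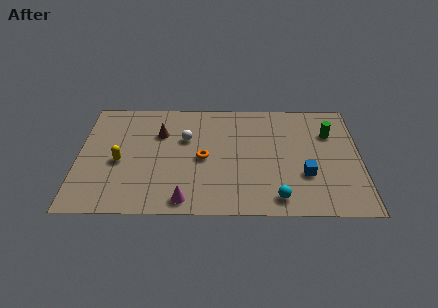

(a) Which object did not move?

the orange torus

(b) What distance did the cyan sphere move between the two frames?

0.5

The cyan sphere was near (10.3, 1.6) before and (10.0, 1.2) after, so it travelled √(0.3² + 0.4²) ≈ 0.5 units.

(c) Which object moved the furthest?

the green cylinder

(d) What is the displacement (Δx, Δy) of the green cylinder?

(2.9, 0.6)

The green cylinder was at about (9.8, 5.5) and moved to about (12.7, 6.1).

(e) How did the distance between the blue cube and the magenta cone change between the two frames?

-0.7

Before: roughly 7.0 units apart; after: 6.3. That's 0.7 units closer together.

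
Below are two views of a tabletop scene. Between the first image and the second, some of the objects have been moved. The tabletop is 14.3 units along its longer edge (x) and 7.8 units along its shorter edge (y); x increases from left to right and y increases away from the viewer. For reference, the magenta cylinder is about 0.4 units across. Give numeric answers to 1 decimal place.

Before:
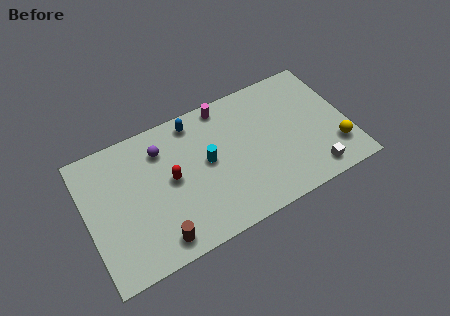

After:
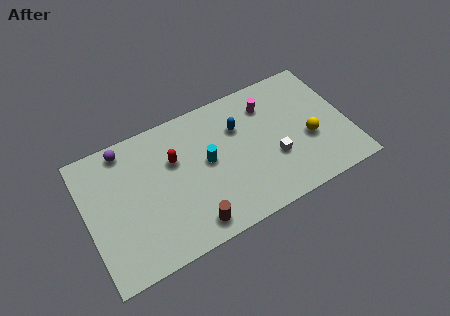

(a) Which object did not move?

the cyan cylinder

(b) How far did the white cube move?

2.5

The white cube was near (12.0, 1.1) before and (10.1, 2.8) after, so it travelled √(1.9² + 1.7²) ≈ 2.5 units.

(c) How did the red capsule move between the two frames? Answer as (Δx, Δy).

(0.3, 1.0)

The red capsule started near (4.6, 4.1) and ended near (4.9, 5.1).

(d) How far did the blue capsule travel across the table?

2.7

The blue capsule moved from about (6.2, 6.8) to (8.5, 5.4), a distance of √(2.3² + 1.4²) ≈ 2.7.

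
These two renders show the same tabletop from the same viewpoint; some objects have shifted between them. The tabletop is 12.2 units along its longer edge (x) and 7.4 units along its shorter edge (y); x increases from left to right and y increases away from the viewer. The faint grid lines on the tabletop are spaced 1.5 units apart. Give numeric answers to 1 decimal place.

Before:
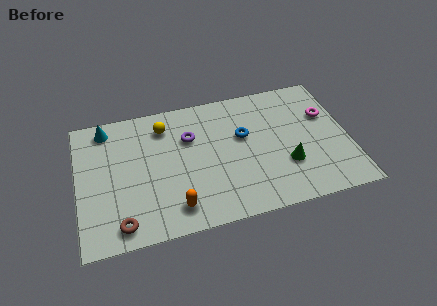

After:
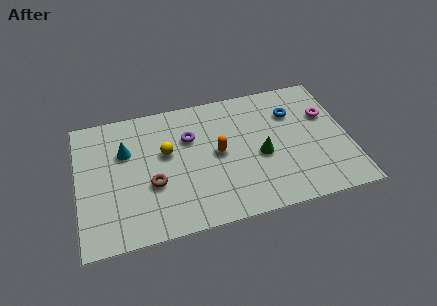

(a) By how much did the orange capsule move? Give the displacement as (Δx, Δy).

(2.1, 2.5)

The orange capsule started near (4.2, 1.3) and ended near (6.3, 3.8).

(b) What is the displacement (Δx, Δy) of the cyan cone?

(0.8, -1.5)

The cyan cone started near (1.4, 6.4) and ended near (2.2, 4.9).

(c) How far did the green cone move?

1.4

The green cone was near (9.3, 2.4) before and (8.2, 3.2) after, so it travelled √(1.1² + 0.8²) ≈ 1.4 units.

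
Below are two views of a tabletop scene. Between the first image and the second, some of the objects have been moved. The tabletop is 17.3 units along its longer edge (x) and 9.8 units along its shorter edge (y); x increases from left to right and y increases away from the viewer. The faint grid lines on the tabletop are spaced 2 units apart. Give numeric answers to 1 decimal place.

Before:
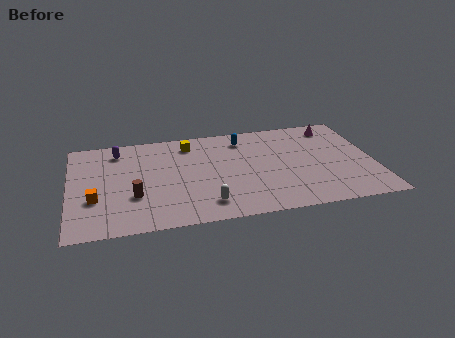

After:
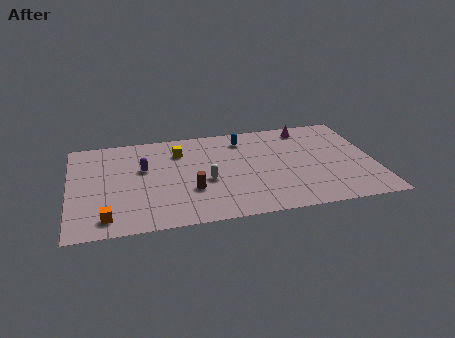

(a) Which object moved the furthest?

the brown cylinder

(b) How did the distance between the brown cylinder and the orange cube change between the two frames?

+2.9

They were about 2.2 units apart before and 5.1 after — 2.9 units further apart.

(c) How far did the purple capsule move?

2.5

The purple capsule was near (2.8, 8.1) before and (4.2, 6.0) after, so it travelled √(1.4² + 2.1²) ≈ 2.5 units.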